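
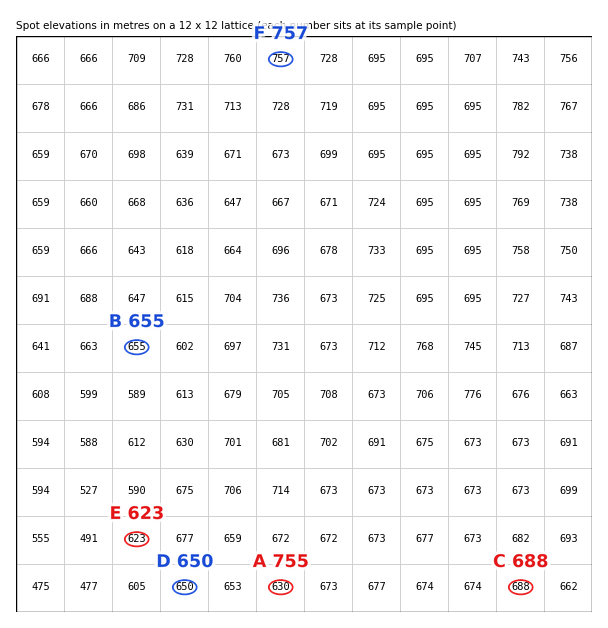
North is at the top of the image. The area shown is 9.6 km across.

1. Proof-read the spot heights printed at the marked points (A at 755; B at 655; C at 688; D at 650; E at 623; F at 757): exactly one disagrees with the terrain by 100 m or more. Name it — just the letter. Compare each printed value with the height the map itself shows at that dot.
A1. A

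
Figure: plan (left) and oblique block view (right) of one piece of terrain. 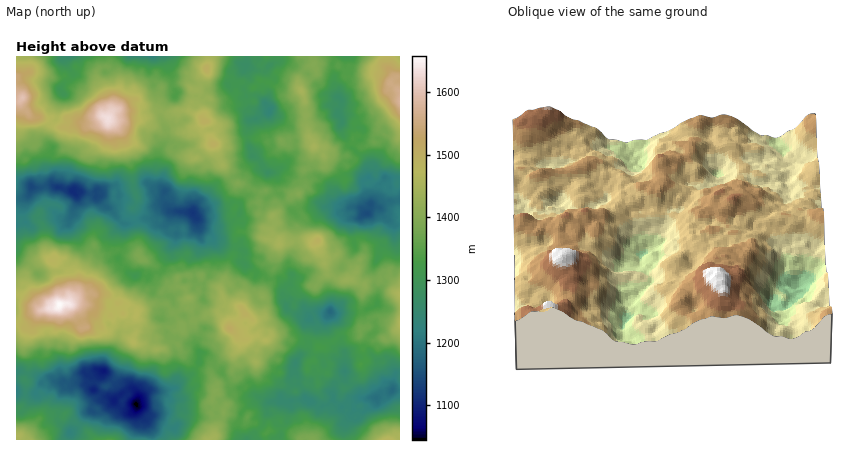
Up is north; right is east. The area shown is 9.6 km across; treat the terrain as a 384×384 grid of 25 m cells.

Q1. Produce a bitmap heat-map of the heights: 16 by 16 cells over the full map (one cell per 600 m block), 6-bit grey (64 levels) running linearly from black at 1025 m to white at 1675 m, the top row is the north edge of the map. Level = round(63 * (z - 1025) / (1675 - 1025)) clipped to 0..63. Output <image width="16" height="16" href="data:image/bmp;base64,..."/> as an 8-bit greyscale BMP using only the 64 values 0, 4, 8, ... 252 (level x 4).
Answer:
<image width="16" height="16" href="data:image/bmp;base64,Qk02BQAAAAAAADYEAAAoAAAAEAAAABAAAAABAAgAAAAAAAABAAATCwAAEwsAAAABAAAAAAAAAAAAAAEBAQACAgIAAwMDAAQEBAAFBQUABgYGAAcHBwAICAgACQkJAAoKCgALCwsADAwMAA0NDQAODg4ADw8PABAQEAAREREAEhISABMTEwAUFBQAFRUVABYWFgAXFxcAGBgYABkZGQAaGhoAGxsbABwcHAAdHR0AHh4eAB8fHwAgICAAISEhACIiIgAjIyMAJCQkACUlJQAmJiYAJycnACgoKAApKSkAKioqACsrKwAsLCwALS0tAC4uLgAvLy8AMDAwADExMQAyMjIAMzMzADQ0NAA1NTUANjY2ADc3NwA4ODgAOTk5ADo6OgA7OzsAPDw8AD09PQA+Pj4APz8/AEBAQABBQUEAQkJCAENDQwBEREQARUVFAEZGRgBHR0cASEhIAElJSQBKSkoAS0tLAExMTABNTU0ATk5OAE9PTwBQUFAAUVFRAFJSUgBTU1MAVFRUAFVVVQBWVlYAV1dXAFhYWABZWVkAWlpaAFtbWwBcXFwAXV1dAF5eXgBfX18AYGBgAGFhYQBiYmIAY2NjAGRkZABlZWUAZmZmAGdnZwBoaGgAaWlpAGpqagBra2sAbGxsAG1tbQBubm4Ab29vAHBwcABxcXEAcnJyAHNzcwB0dHQAdXV1AHZ2dgB3d3cAeHh4AHl5eQB6enoAe3t7AHx8fAB9fX0Afn5+AH9/fwCAgIAAgYGBAIKCggCDg4MAhISEAIWFhQCGhoYAh4eHAIiIiACJiYkAioqKAIuLiwCMjIwAjY2NAI6OjgCPj48AkJCQAJGRkQCSkpIAk5OTAJSUlACVlZUAlpaWAJeXlwCYmJgAmZmZAJqamgCbm5sAnJycAJ2dnQCenp4An5+fAKCgoAChoaEAoqKiAKOjowCkpKQApaWlAKampgCnp6cAqKioAKmpqQCqqqoAq6urAKysrACtra0Arq6uAK+vrwCwsLAAsbGxALKysgCzs7MAtLS0ALW1tQC2trYAt7e3ALi4uAC5ubkAurq6ALu7uwC8vLwAvb29AL6+vgC/v78AwMDAAMHBwQDCwsIAw8PDAMTExADFxcUAxsbGAMfHxwDIyMgAycnJAMrKygDLy8sAzMzMAM3NzQDOzs4Az8/PANDQ0ADR0dEA0tLSANPT0wDU1NQA1dXVANbW1gDX19cA2NjYANnZ2QDa2toA29vbANzc3ADd3d0A3t7eAN/f3wDg4OAA4eHhAOLi4gDj4+MA5OTkAOXl5QDm5uYA5+fnAOjo6ADp6ekA6urqAOvr6wDs7OwA7e3tAO7u7gDv7+8A8PDwAPHx8QDy8vIA8/PzAPT09AD19fUA9vb2APf39wD4+PgA+fn5APr6+gD7+/sA/Pz8AP39/QD+/v4A////AIxwWFRANFCAkHRweHxkcJBgXEgoHCBQdIx4ZFxcWFBUWEQwJCw8XHSIgHRgaGBgTHxwZFB0iIR8jJyQbHBocGywrLSspJyMiJywoHhkbICQwOTcvKyYjJCcqJBkWFh8iKS4yLCMgIiMlIiAcISIkJCMpJyIfIBwcHRwiISYkIR4ZHBkdGRgSEBYeJiYnHhoXExQQEhMRDQwWHiQhGxMOEA4NDA8UEhIWHCEgIR4ZExIbGBsgIBwfJSYeGx8jIBkaJSQpLy8mJCgpHh4iJh8eIjAqLTc0KSYqJhsYICIaHykxIiErLSYhJyAbGyQhGyQxLSAcIiAdHScjGRsgIx4lLw="/>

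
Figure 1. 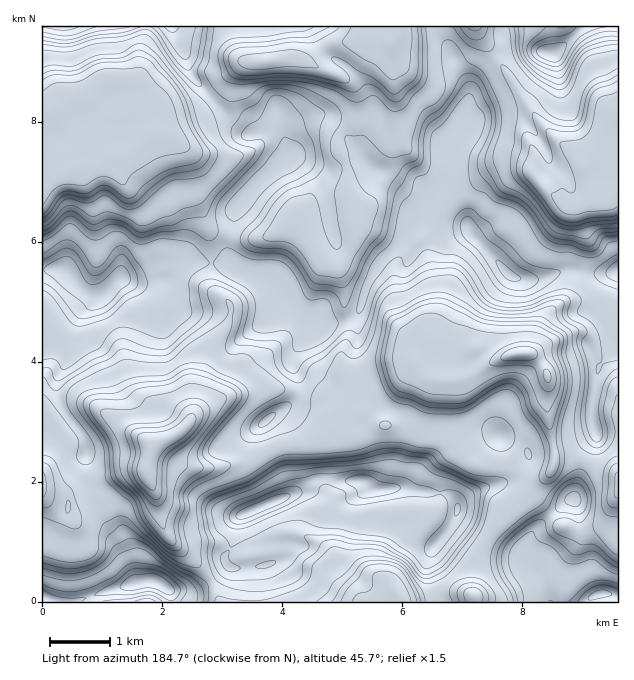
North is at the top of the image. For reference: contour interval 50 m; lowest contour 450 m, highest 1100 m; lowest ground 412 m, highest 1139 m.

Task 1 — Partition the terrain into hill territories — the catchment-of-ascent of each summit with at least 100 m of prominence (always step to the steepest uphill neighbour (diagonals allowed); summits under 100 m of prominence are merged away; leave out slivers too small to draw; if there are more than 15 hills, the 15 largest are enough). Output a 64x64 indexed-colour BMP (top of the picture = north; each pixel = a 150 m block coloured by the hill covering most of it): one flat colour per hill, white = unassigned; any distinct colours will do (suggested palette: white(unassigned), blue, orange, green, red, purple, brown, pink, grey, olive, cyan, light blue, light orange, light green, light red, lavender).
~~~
<image width="64" height="64" href="data:image/bmp;base64,Qk12CAAAAAAAAHYAAAAoAAAAQAAAAEAAAAABAAQAAAAAAAAIAAATCwAAEwsAABAAAAAAAAAA////ALR3HwAOf/8ALKAsACgn1gC9Z5QAS1aMAMJ34wB/f38AIr28AM++FwDox64AeLv/AIrfmACWmP8A1bDFAGZmZmZmZmZmZmYzMzMzMzMzMzMzMxEREVVVVVVVVVVVZmZmZmZmZmZmYzMzMzMzMzMzMzMzMzMzVVVVVVVVVVVmZmZmZmZmZmZjMzMzMzMzMzMzMzMzMzNVVVVVVVVVVWZmZmZmZmZmZjMzMzMzMzMzMzMzMzMzM1VVVVVVVVVVZmZmZmZmZmZjMzMzMzMzMzMzMzMzMzMzVVVVVVVVVVVmZmZmZmZmZjMzMzMzMzMzMzMzMzMzMzM1VVVVVVVVVWZmZmZmZmZjMzMzMzMzMzMzMzMzMzMzMzVVVVVVVVVVZmZmZmZmZjMzMzMzMzMzMzMzMzMzMzMzM1VVVVVVVVVmZmZmZmZjMzMzMzMzMzMzMzMzMzMzMzMzVVVVVVVVVWZEZmZmZmMzMzMzMzMzMzMzMzMzMzMzMzM1VVVVVVVVZERmZmZmYzMzMzMzMzMzMzMzMzMzMzMzMzNVVVVVVVVERmZmZmZjMzMzMzMzMzMzMzMzMzMzMzMzMzVVVVVVVREWZmZmZjMzMzMzMzMzMzMzMzMzMzMzMzMzM1VVVVVVERERZmZmMzMzMzMzMzMzMzMzMzMzMzMzMzMzNVVVVVURERERFmYzMzMzMzMzMzMzMzMzMzMzMzMzMzERVVVVUhERERERETMxERERMzMzMzMzMzMzMzMzMxEREREVVVIiERERERERMxEREREREzMzMzMzMzMzMzMxERERERIiIiIRERERERERERERERERERMzMzMzMzMzMxEREREREiIiIhEREREREREREREREREREREzMzMzMzMzERERERESIiIiERERERERERERERERERERERERETMzMzMRERERESIiIiIREREREREREREREREREREREREREzMzMxERERERIiIiIhERERERERERERERERERERERERERMzMzEREREREiIiIiEREREREREREREREREREREREREREzMzMRERERESIiIiIRERERERERERERERERERERERERETMzMxERERERIiIiIhERERERERERERERERERERERESIREzMzEREREREiIiIiEREREREREREREREREREREREiIiITREREERERESIiIiIREREREREREREREREREREREiIiIiREREREERESIiIiIhERERERERERERERERERERESIiIiIkREREQiESIiIiIiEREREREREREREREREREREREiIiIiJCIiIiIiKSIiIiIRERERERERERERERERERERESIiIiIiIiIiIiIpmSIiIhERERERERERERERERERERERIiIiIiIiIiIiIimZmZIiEREREREREREREREREREREREiIiIiIiIiIiIiIpmZmZkRERERERERERERERERERERESIiIiIiIiIiIiIiKZmZmRERERERERERERERERERERERIiIiIiIiIiIiIiIimZmZEREREREREREREREREREREREiIiIiIiIiIiIiIiIimZkREREREREREREREREREREREiIiIiIiIiIiIiIiIiKZmRERERERERERERERERERERESIiIiIiIiIiIiIiIiIpmZERERERERERERERERERERERIiIiIiIiIiIiIiIiIimZkRERERERERERERERERERERESIiIiIiIiIiIiIiIiIpmRERERERERERERERERERERERIiIiIiIiIiIiIiIiIimZERERERERERERERERERERERESIiIiIiIiIiIiIiIiKZkRERERERERERERERERERERERIiIiIiIiIiIiIiIiKZmREREREREREREREREREREREREiIiIiIiIiIiIiIiIpmZERERERERERERERERERERERESIiIiIiIiIiIiIiIimZkREREREREREREREREREREREREiIiIiIiIiIiIiIiIpmRERERERERERERERERERERERERIiIiIiIiIiIiIiIiREQRERERERERERERERERERERERESIiIiIiIiIiIiIiJEREEREREREREREREREREREREREREiIiIiIiIiIiIiJEREREQRERERERERERERERERERERESIiIiIiIiIiIiIkRERERERBERERERERERERERERERERIiIiIiIiIiIiIiRERERERERBEREREREREREREREREREiIiIiIiIiIiIkRERERERERERBERERERERERERERERERIiIiIiIiIiIkRERERERERERERBERERERERERERERERIiIiIiIiIiIkREREREREREREREEREREREREREREREREiIiIiIiIiIkRERERIRERERERER3ERERERERERERERESIiIiIiIiIiREREREiERERERHd3d3ERERERERERERERIiIiIiIiIiRERERESIiIREREd3d3dxEREREREREREREiIiIiIiIiRERERERIiIiERER3d3d3cRERERERERERESIiIiIiIiREREREREiIiIiIiHd3d3d3ERERERERERERIiIiIiIiJERERERESIiIiIiId3d3d3dxEREREURBEREhERESIiJERERERERIiIiIiIh3d3d3d3EREREUREQREREREREiJEREREREREiIiIiIiHd3d3d3ERERERFEREERERERERIkRERERERESIiIiIiId3d3d3cRERERERERQRQREREREkRERERERERIiIiIiIh3d3d3cREREREREREUREEREREURERERERERE"/>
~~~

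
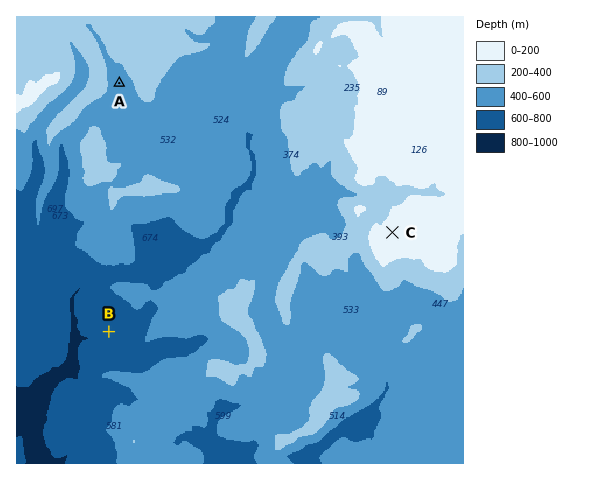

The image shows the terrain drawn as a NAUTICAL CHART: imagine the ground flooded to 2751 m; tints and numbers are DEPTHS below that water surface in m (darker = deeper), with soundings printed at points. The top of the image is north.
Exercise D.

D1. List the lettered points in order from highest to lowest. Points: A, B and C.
C A B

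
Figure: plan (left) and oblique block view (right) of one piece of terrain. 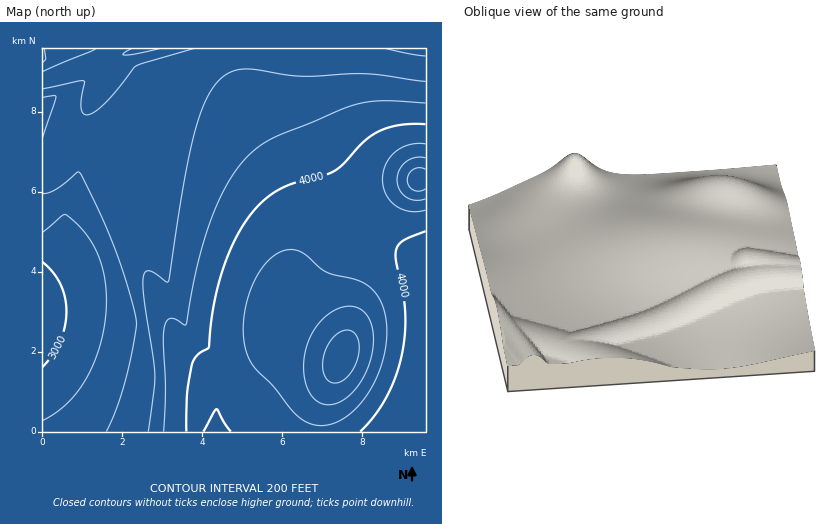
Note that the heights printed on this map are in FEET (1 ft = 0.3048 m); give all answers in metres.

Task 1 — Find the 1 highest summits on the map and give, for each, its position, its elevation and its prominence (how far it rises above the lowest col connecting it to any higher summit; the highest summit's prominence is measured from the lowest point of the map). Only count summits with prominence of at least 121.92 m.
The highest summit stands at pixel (342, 356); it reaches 1435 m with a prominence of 196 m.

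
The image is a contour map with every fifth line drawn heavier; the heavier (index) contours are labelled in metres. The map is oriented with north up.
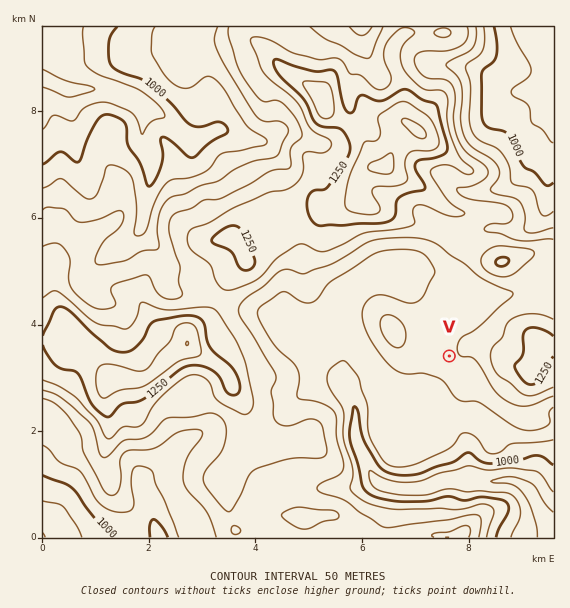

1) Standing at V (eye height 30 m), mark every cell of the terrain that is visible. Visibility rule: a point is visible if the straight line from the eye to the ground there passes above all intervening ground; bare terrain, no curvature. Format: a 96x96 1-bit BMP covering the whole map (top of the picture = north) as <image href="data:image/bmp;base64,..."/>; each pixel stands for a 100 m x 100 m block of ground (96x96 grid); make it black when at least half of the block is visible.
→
<image width="96" height="96" href="data:image/bmp;base64,Qk2+BAAAAAAAAD4AAAAoAAAAYAAAAGAAAAABAAEAAAAAAIAEAAATCwAAEwsAAAIAAAAAAAAA////AAAAAAAAAAAAAAAAB//8AAAAAAAADgAAP///gAAAAAAAHAAAf///wAAAAAAAAAAg////4AAAAAAAAD//////8AAAAAAAAP///////gAAAAAAAD//+AH//wAAAAAAAAf/4AAf/AAAAAAAAAD/wAAAAAAAAAAAAAADwAAAAAAAAAAAIAAAwAAAAAAAAAAAIAAAwAAAAAAAAAAAAAABwAAAAAAAAAAAAAADwAAAAAAAAAAAAAAHwAAAAAAAAAAAAAAPgAAAAAAAAAAAADAPgHgAMAAAAAAAADgfgP4AOAAAAAAAAj5/gP/8PAAAAAAAA///gf/8PAAAAAAAA///gf/8fAAAAAAAA///gf/8fAAAAAAAA///gf/9/wAAAAAAA///gf///wAAAAAAA///g////gAAAAAAB///A////gAAAAAAD///A////oAAAAAAD///B////MAAAAAAD//+B////OAAA4AAH//+B////OAAAgQAH//8AH///uAAAAMAP//4AB///kAAAAGAf//wAB///gAAAAD////gAB///gAAAAAf//+AAD///AAAAAAf//8AAD///DAAAAAf//gAAD///PAAAAAf//AAAD////AAAAAf/8AAAH///+AAAAAf/4AAAH///8AAAAAP/wAAAD///4AAAAAP/gAAADh//gAAAAAD/AAAAAA/jgAAAAAA/AAAAAA+DAAAAAAAfAAAAAAcBgAAAAAAPAAAAAAAD4AAAAAAPgAAAAAAH8AAAAAAH4AAAAAAf/AAAAAAB8AAAAAA//wAAAAAB8AAAwAB//4AAAAAA/B//8AD//4AAAAAA/////Af/jwAAAAAA///////wAgAAAAAA///////gAAAAAAAB///////AAAAAAAAH//f///8AAAAAAAAD4+f///4AAAAAAAADwcf///wAAAAAAAABgIf///4AAAAAAAAAAAf//w/AAAAAAAAAAAP//h/gAAAAAAAAAAAf/j4AAAAAAAAAAAAGH/gAAAAAAAAAAAAAH/AAAAAAAAAAAAAAP+AAAAAAAAAAAAAAf8AAAAAAAAAAAAAA/4AAAAAAAAAAAAAD/gAAAAAAAAAAAAAD+AAAAAAAAAAAAAAAGAAAAAAAAAAAAAAACAAAAAAAAAAAAAAADH4AAAAAAAAAAAAAB/4AAAAAAAAAAAAAB/wAAAAAAAAAAAAAB/AAAAAAAAAAAAAAB8AAAAAAAAAAAAAABgAAAAAAAAAAAAAAAAAAAAAAAAAAAAAAAAAAAAAAAAAAAAAAAAAAAAAAAAAAAAAAAAAAAAAAAAAAAAAAAAAAAAAAAAAAAAAAAAAAAAAAAAAAAAAAAAAAAAAAAAAAAAAAAAAAAAAAAAAAAAAAAAAAAAAAAAAAAAAAAAAAAAAAAAAAAAAAAAAAAAAAAAAAAAAAAAAAAAAAAAAAAAAAAAAAAAAAAAAAAAAAAAAAAAAAAAAAAAAAAAAAAAAAAAAAAAAAAAAAAAAAAAAAAAAAAAAAAAAAAAAAAAAAAAAAAAAAAAAAAAAAAAAAAA="/>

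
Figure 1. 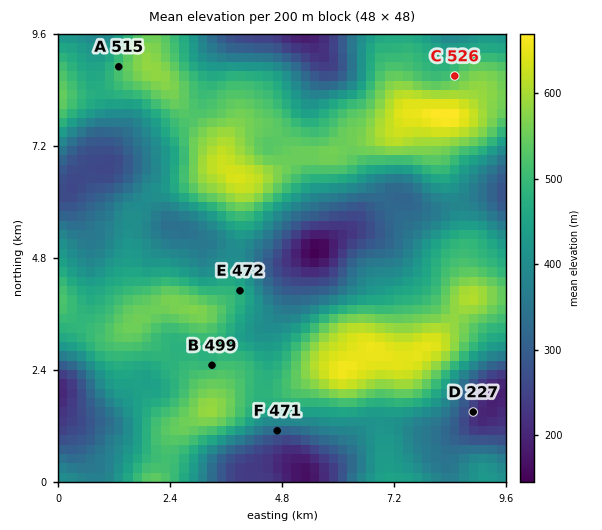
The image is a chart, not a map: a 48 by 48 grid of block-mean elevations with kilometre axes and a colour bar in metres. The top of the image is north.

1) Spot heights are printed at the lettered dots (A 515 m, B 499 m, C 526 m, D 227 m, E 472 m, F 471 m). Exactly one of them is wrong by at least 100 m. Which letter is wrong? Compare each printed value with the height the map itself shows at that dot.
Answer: F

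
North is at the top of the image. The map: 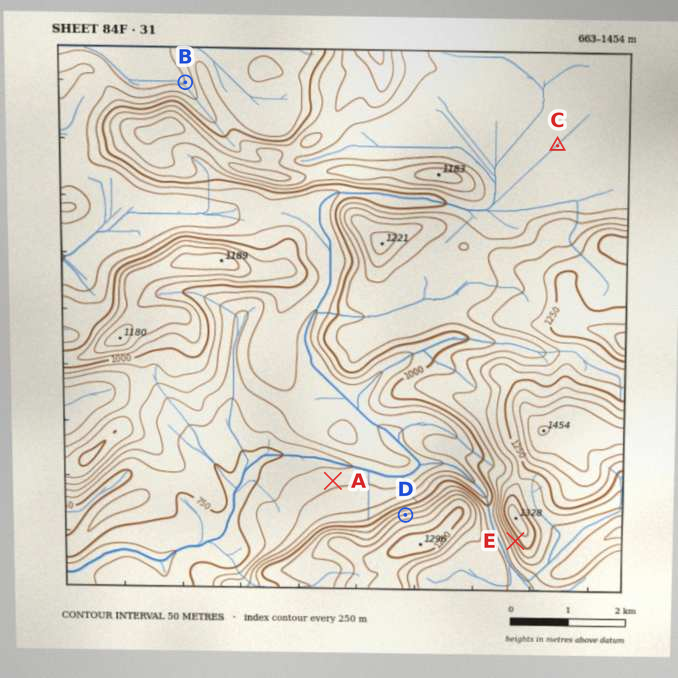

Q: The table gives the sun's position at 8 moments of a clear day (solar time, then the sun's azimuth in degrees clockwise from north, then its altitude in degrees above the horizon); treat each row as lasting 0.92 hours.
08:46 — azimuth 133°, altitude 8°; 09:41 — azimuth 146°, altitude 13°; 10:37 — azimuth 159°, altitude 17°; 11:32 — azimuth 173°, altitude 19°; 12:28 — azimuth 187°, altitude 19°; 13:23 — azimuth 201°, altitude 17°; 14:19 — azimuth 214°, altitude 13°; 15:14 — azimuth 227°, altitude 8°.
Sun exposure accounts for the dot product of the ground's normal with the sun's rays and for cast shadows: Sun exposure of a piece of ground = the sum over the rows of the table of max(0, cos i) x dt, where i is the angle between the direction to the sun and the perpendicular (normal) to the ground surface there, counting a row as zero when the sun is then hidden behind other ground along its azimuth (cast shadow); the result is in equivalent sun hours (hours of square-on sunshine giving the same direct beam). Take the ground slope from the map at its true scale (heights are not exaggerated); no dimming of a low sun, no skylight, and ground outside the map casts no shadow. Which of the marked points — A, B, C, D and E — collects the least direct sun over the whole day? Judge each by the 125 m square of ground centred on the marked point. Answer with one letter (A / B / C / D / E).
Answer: D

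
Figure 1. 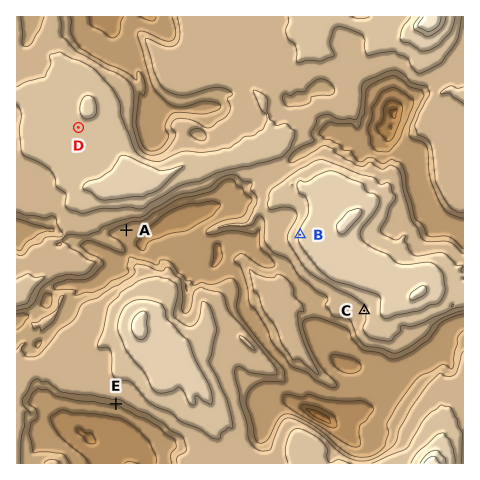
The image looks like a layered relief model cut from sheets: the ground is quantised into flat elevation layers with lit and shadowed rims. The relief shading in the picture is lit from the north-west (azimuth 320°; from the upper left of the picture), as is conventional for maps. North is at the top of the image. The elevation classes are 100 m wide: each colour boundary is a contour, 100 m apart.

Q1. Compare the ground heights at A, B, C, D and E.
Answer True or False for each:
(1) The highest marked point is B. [True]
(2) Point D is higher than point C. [True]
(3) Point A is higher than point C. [False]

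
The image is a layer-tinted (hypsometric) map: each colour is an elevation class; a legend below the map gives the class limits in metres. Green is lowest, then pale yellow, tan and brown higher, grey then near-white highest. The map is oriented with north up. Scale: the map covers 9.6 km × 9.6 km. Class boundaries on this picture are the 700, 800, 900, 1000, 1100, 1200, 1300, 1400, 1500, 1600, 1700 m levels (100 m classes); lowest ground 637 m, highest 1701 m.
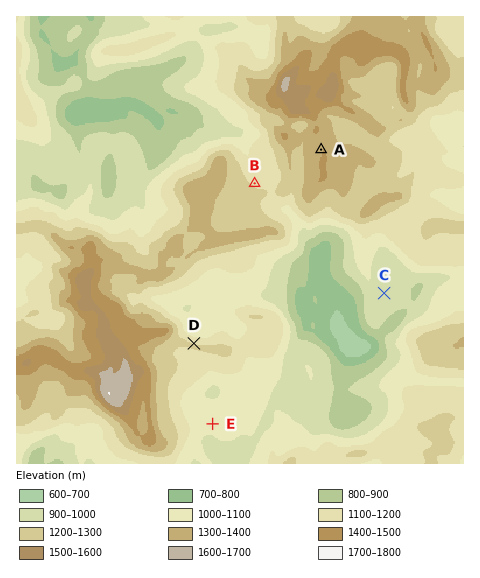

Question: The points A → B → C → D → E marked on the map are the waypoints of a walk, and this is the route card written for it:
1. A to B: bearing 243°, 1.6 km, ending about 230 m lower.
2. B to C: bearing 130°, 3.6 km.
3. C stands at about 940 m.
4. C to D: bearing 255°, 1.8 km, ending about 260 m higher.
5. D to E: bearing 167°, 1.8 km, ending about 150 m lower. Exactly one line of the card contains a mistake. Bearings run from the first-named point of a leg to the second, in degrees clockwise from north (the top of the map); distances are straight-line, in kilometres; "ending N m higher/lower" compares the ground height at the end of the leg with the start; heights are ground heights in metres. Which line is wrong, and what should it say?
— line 4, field distance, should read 4.2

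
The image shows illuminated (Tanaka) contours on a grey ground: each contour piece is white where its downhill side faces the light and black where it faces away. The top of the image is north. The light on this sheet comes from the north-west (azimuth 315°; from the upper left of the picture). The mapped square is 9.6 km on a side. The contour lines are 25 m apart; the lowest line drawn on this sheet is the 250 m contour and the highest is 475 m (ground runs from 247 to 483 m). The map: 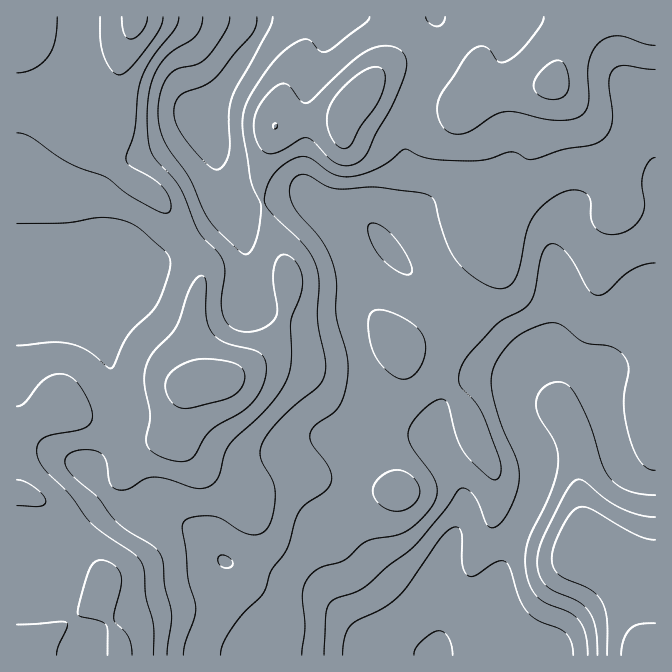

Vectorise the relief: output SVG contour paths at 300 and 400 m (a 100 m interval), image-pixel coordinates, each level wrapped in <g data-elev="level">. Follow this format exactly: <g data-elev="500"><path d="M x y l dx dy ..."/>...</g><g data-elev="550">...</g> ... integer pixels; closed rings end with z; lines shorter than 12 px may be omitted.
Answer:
<g data-elev="300"><path d="M324 655l2-41 4-11 6-5 18-5 10-5 23-21 23-17 35-40 13-20 4-2 3 0 9 7 5 8 6 19 5 5 4 1 4-3 9-10 10-25 2-20-3-13-12-26-6-18-6-21-1-14 3-11 7-14 11-12 12-9 20-8 13-1 7 3 20 16 26 4 12 7 5 7 2 7-5 36 1 15 4 19 6 15 5 9 7 7 8 2"/><path d="M655 495l-16-1-12-4-10-5-8-8-7-14-15-45-10-21-7-10-6-4-7-1-8 2-7 5-5 9 0 12 3 8 15 25 3 10 0 12-3 13-5 16-22 48-3 15 1 15 5 15 8 11 8 6 23 9 10 9 6 13 2 20"/></g><g data-elev="400"><path d="M167 655l4-41-6-27-2-23-2-9-7-9-27-16-12-10-18-23-28-25-4-7 0-7 5-5 9-3 13 0 8 3 4 4 2 5 4 22 4 4 4 2 10-1 16-9 10-3 13 2 30 9 8 0 7-3 7-10 5-20 5-10 39-38 11-14 8-13 4-20 0-40 9-24 3-13-2-11-6-11-8-6-7 1-4 6-3 10 1 13 3 25-3 10-9 7-13 5-12-1-10-5-6-8-2-10-1-11 4-25-2-12-5-8-18-19-20-46-8-10-16-17-6-10-2-15-1-25 2-18 4-15 6-12 8-9 29-21 5-8 2-10"/><path d="M17 223l48 0 35-6 22 3 16 8 24 20 7 7 1 8-3 17-9 23-6 9-24 23-16 33-5-1-20-17-15-6-18-2-37 3"/><path d="M341 165l13 0 11-8 12-25 16-29 11-25 3-13-2-10-8-7-9-2-8 0-16 7-17 13-39 36-3 1-3-1-14-17-6-1-12 7-12 17-4 12 0 12 4 11 6 8 6 3 7-1 23-14 7-1 7 3 17 19z"/><path d="M544 17l-3 8-14 19-10 10-10 7-5 2-4-1-8-12-6-4-9 2-8 7-25 37-4 10 0 15 4 8 4 5 9 4 10-1 10-5 19-12 13-5 10 1 35 8 15 0 10-2 7-5 4-8 0-42 4-11 7-9 8-5 12-2 26 8 10 1"/></g>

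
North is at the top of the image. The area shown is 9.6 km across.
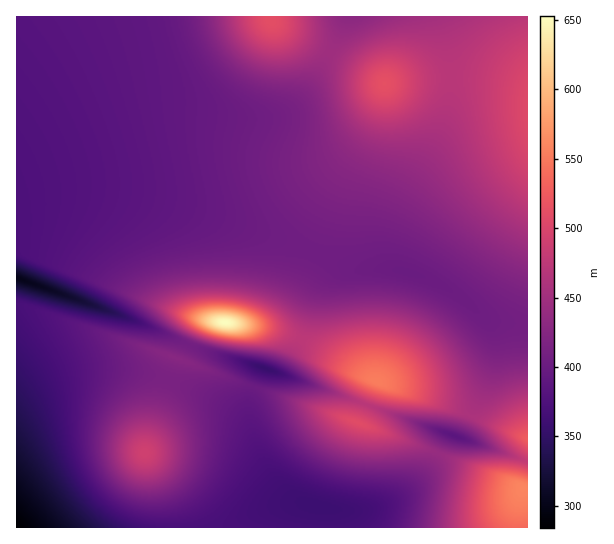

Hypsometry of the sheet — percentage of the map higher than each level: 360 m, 95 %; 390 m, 72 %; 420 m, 41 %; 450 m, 26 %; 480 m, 12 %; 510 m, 4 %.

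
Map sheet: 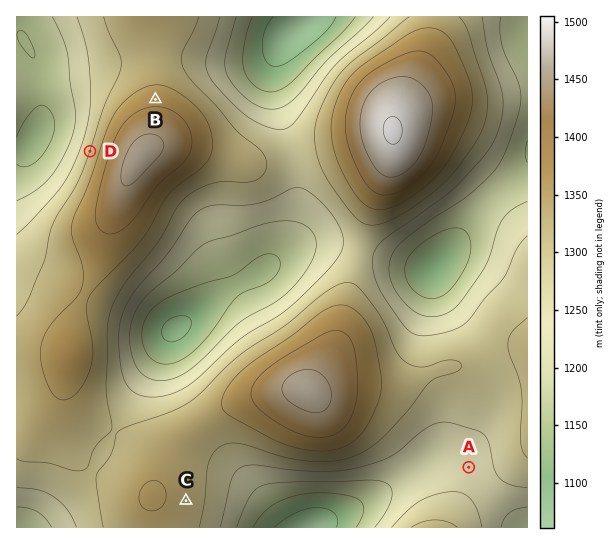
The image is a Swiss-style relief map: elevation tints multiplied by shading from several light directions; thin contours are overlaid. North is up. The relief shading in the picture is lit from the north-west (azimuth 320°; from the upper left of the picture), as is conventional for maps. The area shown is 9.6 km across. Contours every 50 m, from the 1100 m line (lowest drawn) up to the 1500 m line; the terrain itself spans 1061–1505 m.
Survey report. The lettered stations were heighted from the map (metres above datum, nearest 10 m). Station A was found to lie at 1240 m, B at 1380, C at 1330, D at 1300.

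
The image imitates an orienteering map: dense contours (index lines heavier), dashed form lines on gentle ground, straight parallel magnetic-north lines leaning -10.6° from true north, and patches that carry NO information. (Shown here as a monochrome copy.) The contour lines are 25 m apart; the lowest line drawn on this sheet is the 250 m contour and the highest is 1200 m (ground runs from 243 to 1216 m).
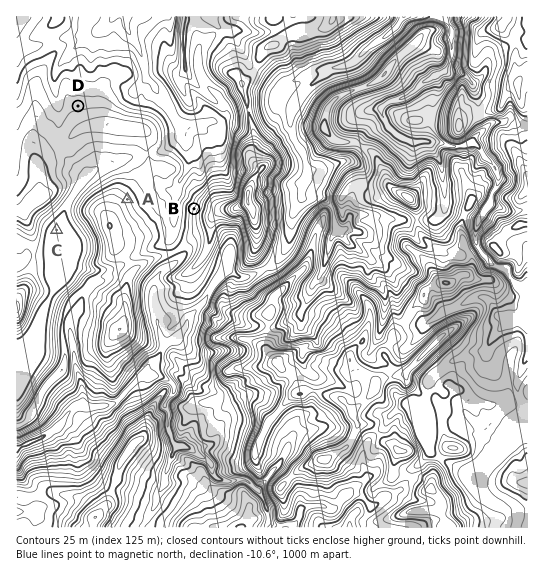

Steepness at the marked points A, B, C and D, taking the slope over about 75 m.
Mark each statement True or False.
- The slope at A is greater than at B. False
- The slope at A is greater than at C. True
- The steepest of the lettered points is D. False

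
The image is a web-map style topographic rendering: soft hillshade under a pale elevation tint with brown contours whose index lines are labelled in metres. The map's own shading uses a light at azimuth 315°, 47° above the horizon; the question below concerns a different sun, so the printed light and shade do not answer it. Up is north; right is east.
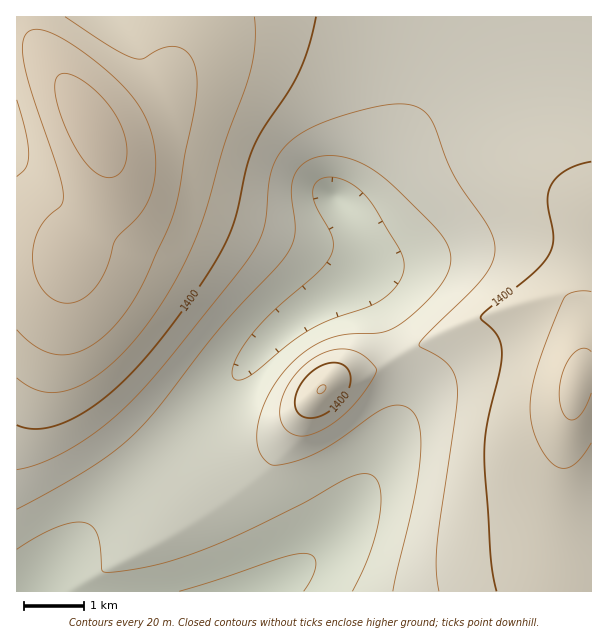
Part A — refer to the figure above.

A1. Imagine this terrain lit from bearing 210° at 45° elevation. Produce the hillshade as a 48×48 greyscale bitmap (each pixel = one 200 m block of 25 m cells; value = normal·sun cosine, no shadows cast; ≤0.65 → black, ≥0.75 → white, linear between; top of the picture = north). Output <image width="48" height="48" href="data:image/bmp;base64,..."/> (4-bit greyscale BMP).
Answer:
<image width="48" height="48" href="data:image/bmp;base64,Qk32BAAAAAAAAHYAAAAoAAAAMAAAADAAAAABAAQAAAAAAIAEAAATCwAAEwsAABAAAAAAAAAAAAAAABEREQAiIiIAMzMzAERERABVVVUAZmZmAHd3dwCIiIgAmZmZAKqqqgC7u7sAzMzMAN3d3QDu7u4A////AKqqqrzMzMu7u6qqmZmZmZmqqqqqqpmZiKqqqrvMzLu7u6qqmZmZmZqqqqqqqZmYiKqqqqq7u7u7u7uqqpmZmZqqqqqqmZmYiKqqqqqqq7u7u7u6qqqZmZqqqqqqmZmYiKqqqqqZmaqru7u7qqqqmZqqqqqpmZmYiKqqqqqZmZmqqqqqqqqqqqqqqqqpmZmYiKqqqqqZmZmZmqqqqqqqqqqqqqqqmZmZiLu7qqqZmZmZmaqqqqqqqqqqqqqqqZmZmLu7uqqZmZiImZmqqqqqqqqqqqqqqqqpmLu7uqqpmYiIiZmqqqqqqqqqqqqqqqqqmbu7u6qpmYiIiJmqu7qqqqqqqqqqqqq6qbu7u6qpmYiIiJmrzMuqqqqqqqqqqqu7qbu7u7qqmYiIiJms3dy7qqqqqqqqqqu7qbu7u7qqmZiIiIms3u3Lqqqqqqqqqqu7qry7u7qqmZiIiIms3u3Lqqqqqqqqqqu7qczLu7uqqZmIiIiazdy6qqqqqqqqqqu7qczLu7uqqZmYiIiJqqqZmaqruqqqmqq6mczLu7qqqpmYiIiIh3ZmeJqru6qqmaqqmMzLu7qqqpmZmIiHZUMzRomru7qqqZqpiMzLu6qqqpmZmYiHZTERNGiau7uqqpmZiMy7u6qqqZmZmZmIdTIRJFeJq7u6qqmYd8y7uqqpmZmZmZmYh1QiNFZ3iaq6qqmYd7u7qqmZmZmZmZmZmHZURWZ3d4maqqqYh7u6qpmZmZmZmqqpmYd2Zmd3d3eImZmZh7uqqZmZmZmZmaqqqZmId3d3d3d3d4iId7qqmZmIiImZmZqqqpmZiIiIiIh3d3d3dqqpmZiIiIiJmZmaqZmZmZmZmZmIiId3d6qZmYiIiIiImZmZmZmZmZqqqqmZmYiIiKmZmIiIiIiIiImZiIiIiaq7u7qqqZmZiJmYiIiZmIiIiIiIh3d3iau7u7u6qqqZmZmIiJmZmIiIiIh3dmVWirzMzLu7qqqpmYiIiaqpmIeIiHd2ZVRXm8zMy7u7qqqpmYiJqrupmHd4d3d2ZVV6zdzMu7uqqqmZmYiau7uph3d3d3dmZmjO7dzLu6qqqZmZiImrzLuod3d3d3d3eJzu7dy7uqqpmZmIiJq8zLqYdmd4d3d4ib3u3cu6qqmZmYiIiKvN3LmHZmeIh3iImrzdzLuqqZmZmIiIh7zdy6h2VWeIiIiJqrzMu6qqmZmZiIiId93dypdlVWeIiIiZqru7qqqZmZmYiIiIh97cuXZURXiIiIiZmqqqqqmZmZmYiIiIiO7cqGVERniIiIiJmZmpmZmZmZmYiIiIiO3KhlQ0VoiIiIiImZmZmZmZmZmZiIiIiN25dTM0V4iIiIiIiZmZmZmZmZmZmIiIiNuXVDI0aIiIiIiIiImZmZmZmZmZmZiIiLqGQyJFeIiHd4iIiIiJmZmZmZmZmZmZiKhkMiNGiIh3d3eIiIiImZmZmZmZmZmZmYdTIiRniId3d3d4iIiIiZmZmZmZmZmZmXZCIjV4iId3d3d4iIiIiZmZmZmZmZmZmQ=="/>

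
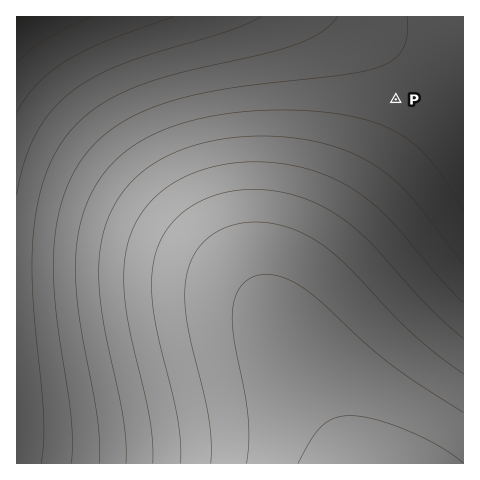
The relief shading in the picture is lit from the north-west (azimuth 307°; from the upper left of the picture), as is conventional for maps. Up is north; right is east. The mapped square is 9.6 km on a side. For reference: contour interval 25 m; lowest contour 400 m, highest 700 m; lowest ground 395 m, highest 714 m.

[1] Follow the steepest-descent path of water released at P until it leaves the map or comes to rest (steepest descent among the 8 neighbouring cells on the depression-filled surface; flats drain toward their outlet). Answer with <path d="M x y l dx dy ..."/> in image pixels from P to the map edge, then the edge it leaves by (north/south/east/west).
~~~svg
<path d="M396 99l0-29-54-53"/>
exit: north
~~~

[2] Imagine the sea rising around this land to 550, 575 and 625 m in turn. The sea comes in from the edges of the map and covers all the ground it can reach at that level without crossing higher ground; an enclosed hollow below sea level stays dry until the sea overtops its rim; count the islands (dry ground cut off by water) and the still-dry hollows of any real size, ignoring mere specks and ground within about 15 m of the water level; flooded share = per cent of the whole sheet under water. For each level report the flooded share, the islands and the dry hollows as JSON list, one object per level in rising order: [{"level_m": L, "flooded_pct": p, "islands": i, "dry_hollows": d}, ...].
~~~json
[{"level_m": 550, "flooded_pct": 38, "islands": 0, "dry_hollows": 0}, {"level_m": 575, "flooded_pct": 48, "islands": 0, "dry_hollows": 0}, {"level_m": 625, "flooded_pct": 65, "islands": 0, "dry_hollows": 0}]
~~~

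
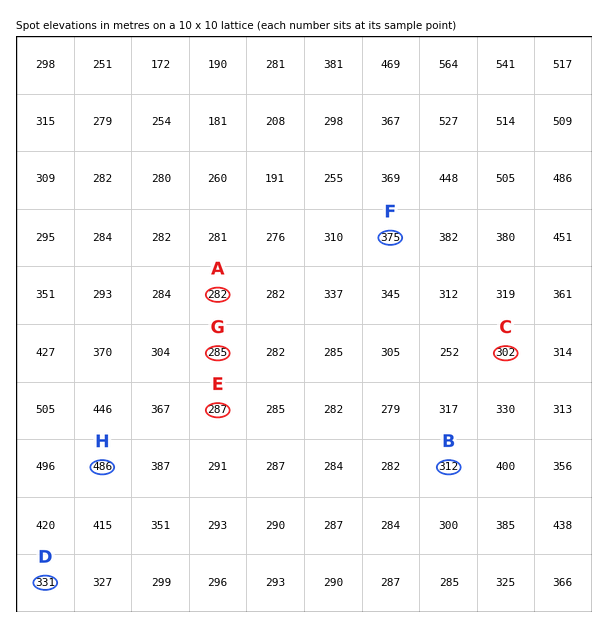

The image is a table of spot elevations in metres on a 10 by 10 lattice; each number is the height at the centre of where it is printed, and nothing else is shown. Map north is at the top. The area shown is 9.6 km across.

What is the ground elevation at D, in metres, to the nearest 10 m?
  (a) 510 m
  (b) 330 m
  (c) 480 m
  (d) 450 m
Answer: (b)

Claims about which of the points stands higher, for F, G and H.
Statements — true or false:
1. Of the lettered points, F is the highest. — false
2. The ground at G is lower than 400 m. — true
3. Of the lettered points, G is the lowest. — true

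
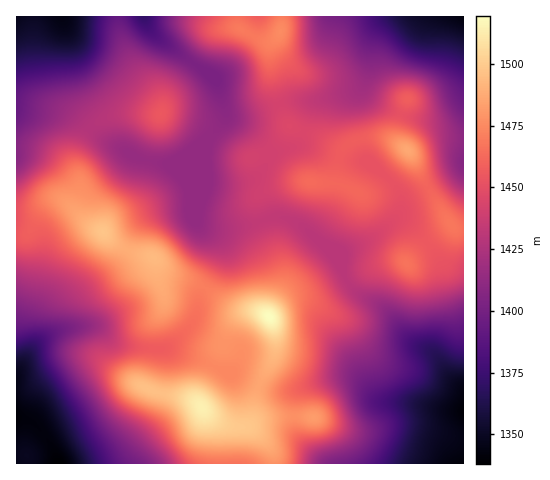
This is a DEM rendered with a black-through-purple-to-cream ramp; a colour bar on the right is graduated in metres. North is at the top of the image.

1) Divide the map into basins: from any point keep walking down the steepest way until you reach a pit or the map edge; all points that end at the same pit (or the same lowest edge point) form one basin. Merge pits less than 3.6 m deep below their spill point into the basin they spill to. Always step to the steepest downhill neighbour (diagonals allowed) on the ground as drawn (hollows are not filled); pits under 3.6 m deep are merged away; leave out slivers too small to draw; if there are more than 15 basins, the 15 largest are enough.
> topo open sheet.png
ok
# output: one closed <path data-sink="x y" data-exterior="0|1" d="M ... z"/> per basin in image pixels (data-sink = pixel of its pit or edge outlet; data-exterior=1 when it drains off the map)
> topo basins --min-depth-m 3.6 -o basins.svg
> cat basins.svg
<path data-sink="62 17" data-exterior="1" d="M117 16l-101 1 0 218 11-1 19-27 7-5 8-2 7 4 17 17 17 10 15 14 14 7 23 6 8 12 5 4 33 10 36 25 22 2 11 5 12-30 1-15-21-53-3-11 0-10 9-7 28-8 39 1 5-26 5-9-8 0-25-14-20-7-4-4-10-24-7-29-1-22 4-9-7 3-28-14-13 0-10 3-8 9-14 26-25 30-7 13-5-14-18-21-11-21-7-20z"/><path data-sink="59 463" data-exterior="1" d="M61 200l-12 4-9 9-13 21-11 2 0 227 257 1 0-12-6-10-11-11-10-5 3-2 4-8 6-31 16-31 0-21-5-15-12-7-22-2-36-25-33-10-5-4-8-12-23-6-14-7-15-14-17-10-17-17z"/><path data-sink="463 411" data-exterior="1" d="M383 137l-22 1-17 9-5 10-5 26-39-1-28 8-9 7 0 10 5 18 18 41 1 15-13 31 6 21 0 21-16 31-6 31-4 10 8-5 14-4 34-1 10 1 36 13 19 0 16-4 16-2 22 4 32 10 8 0 0-208-9-2-6-6-23-37-16-32-14-11z"/><path data-sink="463 17" data-exterior="1" d="M463 16l-180 0-3 18-11 14 1 22 5 21 8 25 8 11 20 7 25 14 7 0 11-7 14-4 15 0 19 9 11 11 16 33 20 32 9 8 6-1z"/><path data-sink="463 463" data-exterior="1" d="M305 416l-34 1-14 4-9 6 8 4 11 11 6 10 1 12 190-1-1-25-16-2-28-9-17-3-16 2-16 4-19 0-36-13z"/><path data-sink="144 17" data-exterior="1" d="M237 16l-119 1 2 16 7 20 11 21 18 21 5 14 7-13 28-34 14-26 11-7 17-1z"/><path data-sink="258 17" data-exterior="1" d="M281 16l-43 0 0 10 10 8 21 8 11-8z"/>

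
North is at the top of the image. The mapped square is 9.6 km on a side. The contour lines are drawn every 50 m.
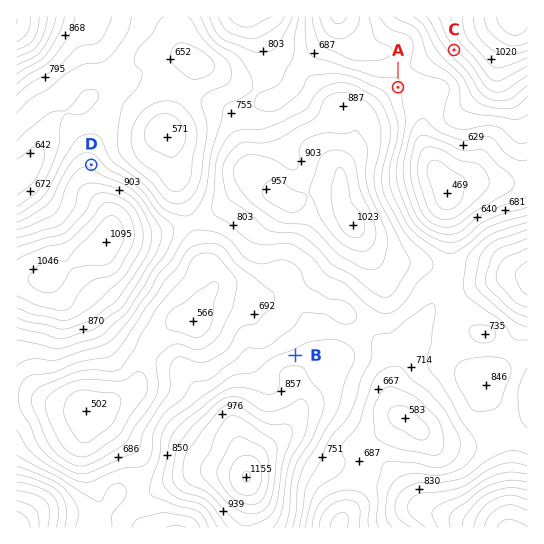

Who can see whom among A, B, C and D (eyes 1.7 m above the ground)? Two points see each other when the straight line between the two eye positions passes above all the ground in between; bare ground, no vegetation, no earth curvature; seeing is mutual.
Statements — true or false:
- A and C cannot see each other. false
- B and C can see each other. false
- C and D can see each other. true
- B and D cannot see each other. true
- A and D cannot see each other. true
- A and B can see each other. false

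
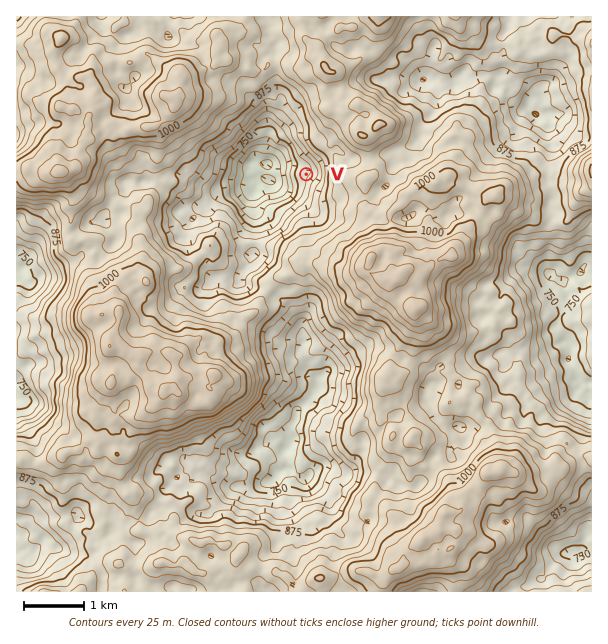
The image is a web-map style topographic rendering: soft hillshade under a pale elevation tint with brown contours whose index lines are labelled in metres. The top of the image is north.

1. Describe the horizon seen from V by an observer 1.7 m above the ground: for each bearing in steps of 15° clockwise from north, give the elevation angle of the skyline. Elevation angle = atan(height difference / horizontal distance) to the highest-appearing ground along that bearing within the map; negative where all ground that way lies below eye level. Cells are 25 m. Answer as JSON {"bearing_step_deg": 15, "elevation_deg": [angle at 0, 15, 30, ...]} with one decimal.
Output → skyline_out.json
{"bearing_step_deg": 15, "elevation_deg": [8.3, 11.9, 12.8, 12.8, 13.7, 14.9, 16.2, 15.6, 14.3, 12.3, 10.3, 8.3, 7.2, 5.9, 4.5, 4.3, 4.2, 3.2, 4.4, 5.2, 6.7, 5.3, 4.9, 4.5]}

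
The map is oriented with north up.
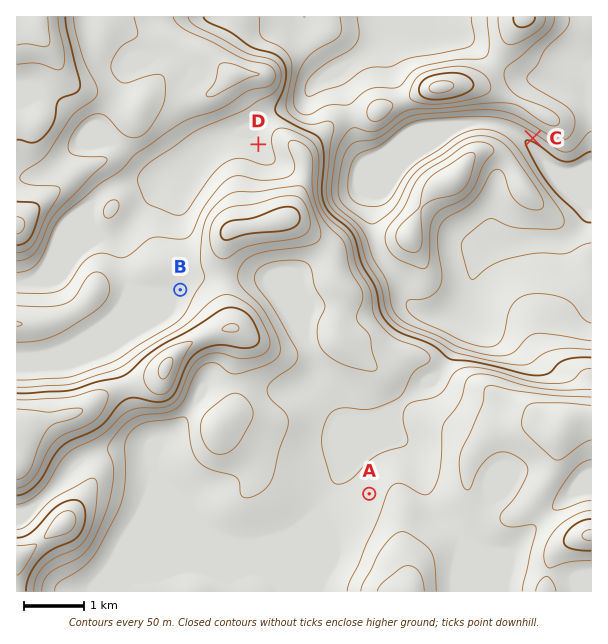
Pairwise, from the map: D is lower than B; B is higher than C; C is lower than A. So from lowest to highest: C D A B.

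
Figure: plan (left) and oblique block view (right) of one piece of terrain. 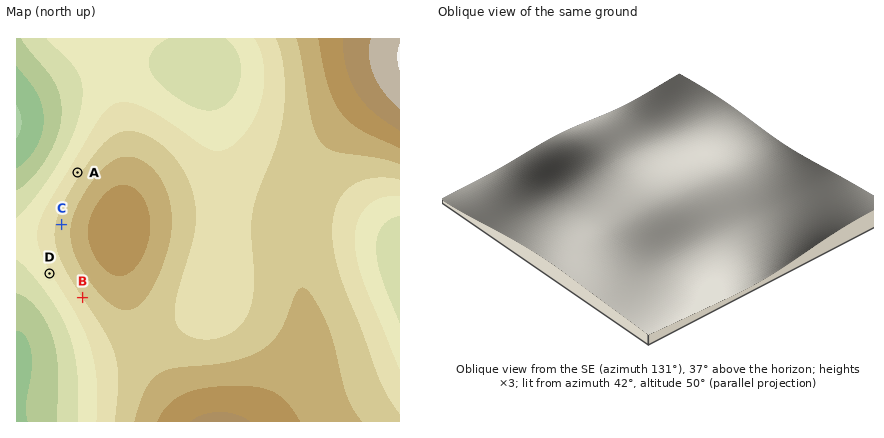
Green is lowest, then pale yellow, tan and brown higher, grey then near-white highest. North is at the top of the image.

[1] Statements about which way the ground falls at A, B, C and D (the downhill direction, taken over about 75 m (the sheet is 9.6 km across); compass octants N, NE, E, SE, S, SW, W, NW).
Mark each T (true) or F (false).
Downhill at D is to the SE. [F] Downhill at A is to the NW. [T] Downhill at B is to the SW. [T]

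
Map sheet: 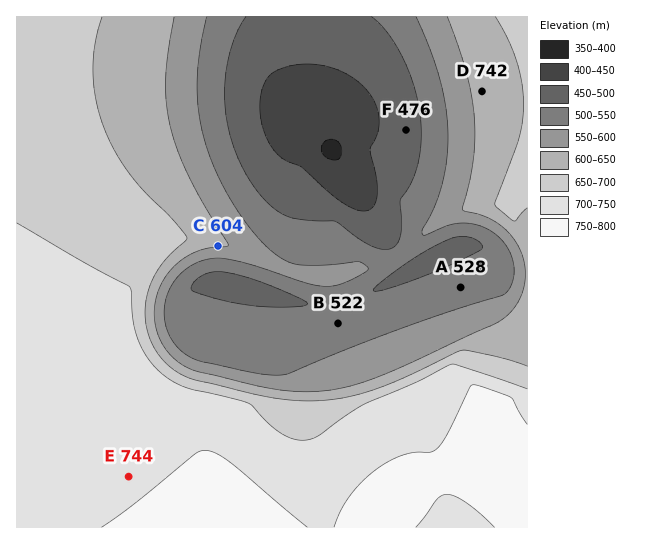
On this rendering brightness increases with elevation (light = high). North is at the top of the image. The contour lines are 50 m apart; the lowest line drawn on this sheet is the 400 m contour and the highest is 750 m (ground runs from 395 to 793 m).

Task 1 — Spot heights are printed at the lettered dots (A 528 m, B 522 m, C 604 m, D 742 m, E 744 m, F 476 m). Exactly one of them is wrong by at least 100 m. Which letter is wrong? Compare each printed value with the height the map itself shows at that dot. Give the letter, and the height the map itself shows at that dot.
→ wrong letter D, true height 617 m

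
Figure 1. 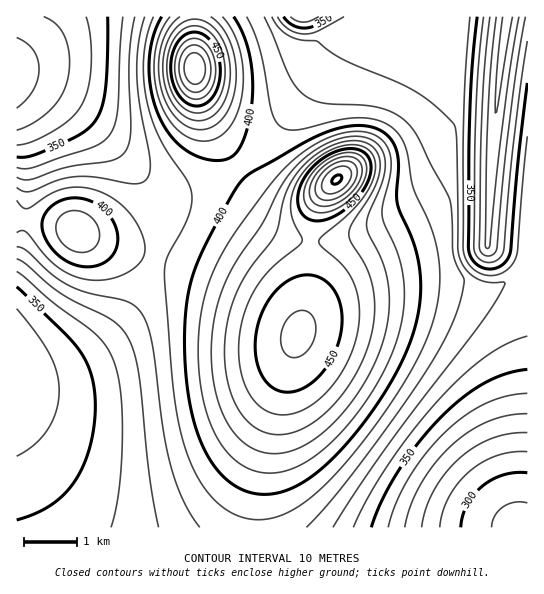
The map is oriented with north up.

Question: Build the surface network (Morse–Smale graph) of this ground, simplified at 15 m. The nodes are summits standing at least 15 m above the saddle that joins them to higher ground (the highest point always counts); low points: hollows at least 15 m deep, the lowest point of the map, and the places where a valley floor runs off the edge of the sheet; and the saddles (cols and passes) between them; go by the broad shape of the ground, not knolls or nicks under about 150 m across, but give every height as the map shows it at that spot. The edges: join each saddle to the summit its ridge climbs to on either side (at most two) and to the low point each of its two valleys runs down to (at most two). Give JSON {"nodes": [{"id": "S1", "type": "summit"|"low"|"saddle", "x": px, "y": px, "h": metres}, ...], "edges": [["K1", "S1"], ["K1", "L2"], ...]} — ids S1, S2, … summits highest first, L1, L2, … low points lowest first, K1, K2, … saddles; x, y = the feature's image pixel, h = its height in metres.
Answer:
{"nodes": [
{"id": "S1", "type": "summit", "x": 337, "y": 179, "h": 501},
{"id": "S2", "type": "summit", "x": 194, "y": 69, "h": 489},
{"id": "S3", "type": "summit", "x": 298, "y": 334, "h": 462},
{"id": "S4", "type": "summit", "x": 77, "y": 231, "h": 417},
{"id": "L1", "type": "low", "x": 518, "y": 523, "h": 287},
{"id": "L2", "type": "low", "x": 507, "y": 21, "h": 305},
{"id": "L3", "type": "low", "x": 17, "y": 74, "h": 314},
{"id": "L4", "type": "low", "x": 302, "y": 17, "h": 331},
{"id": "L5", "type": "low", "x": 17, "y": 369, "h": 331},
{"id": "K1", "type": "saddle", "x": 310, "y": 242, "h": 441},
{"id": "K2", "type": "saddle", "x": 238, "y": 166, "h": 399},
{"id": "K3", "type": "saddle", "x": 25, "y": 219, "h": 392},
{"id": "K4", "type": "saddle", "x": 155, "y": 258, "h": 389}],
"edges": [["K1", "S1"], ["K1", "S3"], ["K1", "L2"], ["K1", "L3"], ["K2", "S1"], ["K2", "S2"], ["K2", "L3"], ["K2", "L4"], ["K3", "S4"], ["K3", "L3"], ["K3", "L5"], ["K4", "S3"], ["K4", "S4"], ["K4", "L3"], ["K4", "L5"]]}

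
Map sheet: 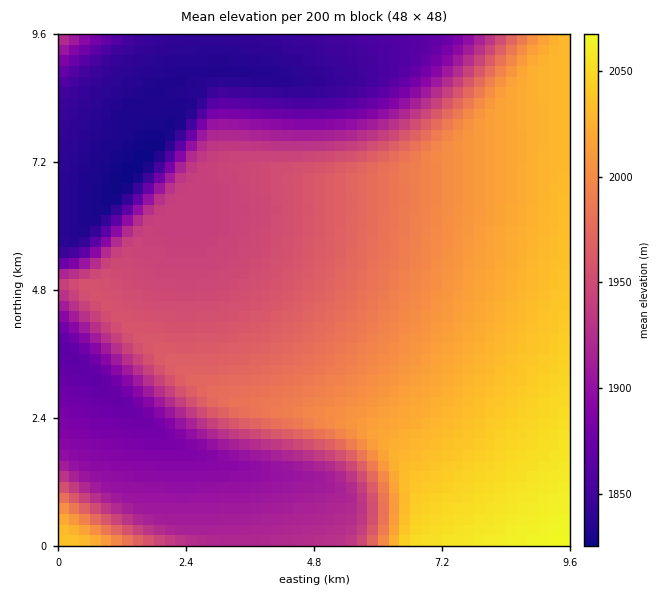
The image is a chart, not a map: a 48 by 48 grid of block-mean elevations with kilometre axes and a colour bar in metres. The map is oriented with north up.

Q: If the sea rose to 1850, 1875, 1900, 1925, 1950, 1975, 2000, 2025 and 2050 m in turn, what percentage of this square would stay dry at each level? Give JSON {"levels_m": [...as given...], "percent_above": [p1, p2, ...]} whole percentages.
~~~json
{"levels_m": [1850, 1875, 1900, 1925, 1950, 1975, 2000, 2025, 2050], "percent_above": [88, 83, 76, 67, 55, 41, 30, 17, 4]}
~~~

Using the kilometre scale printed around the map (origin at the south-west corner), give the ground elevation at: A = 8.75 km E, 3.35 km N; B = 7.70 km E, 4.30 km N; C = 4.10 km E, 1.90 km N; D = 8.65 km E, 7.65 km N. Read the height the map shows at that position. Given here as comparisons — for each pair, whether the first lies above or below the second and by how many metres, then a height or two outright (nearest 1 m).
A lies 102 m above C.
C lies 85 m below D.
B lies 82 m above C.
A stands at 2038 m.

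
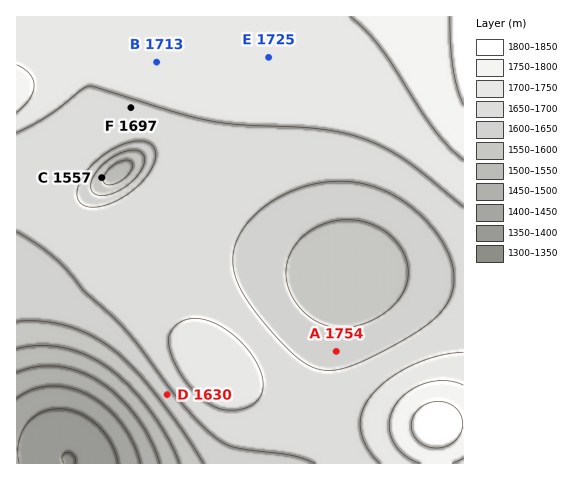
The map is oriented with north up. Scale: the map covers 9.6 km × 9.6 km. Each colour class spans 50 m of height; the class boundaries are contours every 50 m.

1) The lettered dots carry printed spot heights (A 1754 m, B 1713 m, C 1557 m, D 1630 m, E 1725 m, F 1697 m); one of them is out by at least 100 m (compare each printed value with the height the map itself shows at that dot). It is A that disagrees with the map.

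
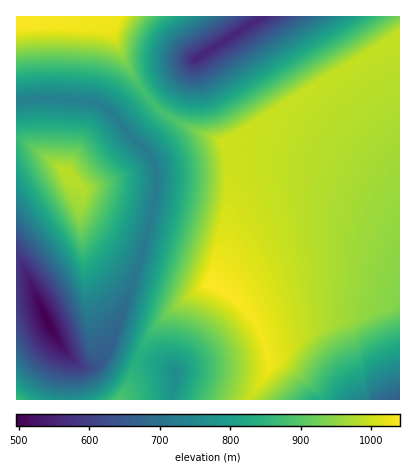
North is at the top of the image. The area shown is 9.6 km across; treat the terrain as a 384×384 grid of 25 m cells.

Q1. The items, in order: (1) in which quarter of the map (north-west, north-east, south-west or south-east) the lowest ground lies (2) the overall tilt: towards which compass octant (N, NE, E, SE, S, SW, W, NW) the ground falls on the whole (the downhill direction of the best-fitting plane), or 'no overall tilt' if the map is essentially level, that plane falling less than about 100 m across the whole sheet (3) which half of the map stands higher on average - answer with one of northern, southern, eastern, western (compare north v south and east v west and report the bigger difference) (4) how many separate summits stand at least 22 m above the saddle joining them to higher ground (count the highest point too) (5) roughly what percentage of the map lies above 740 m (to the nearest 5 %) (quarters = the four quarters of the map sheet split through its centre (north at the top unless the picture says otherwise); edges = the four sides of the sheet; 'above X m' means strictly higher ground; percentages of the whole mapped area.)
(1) Look to the south-west quarter for the lowest ground.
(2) Overall the map slopes down towards the west.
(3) On average the eastern half of the map is the higher ground.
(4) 5 summits rise at least 22 m above their surroundings.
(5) Ground above 740 m makes up about 85 % of the sheet.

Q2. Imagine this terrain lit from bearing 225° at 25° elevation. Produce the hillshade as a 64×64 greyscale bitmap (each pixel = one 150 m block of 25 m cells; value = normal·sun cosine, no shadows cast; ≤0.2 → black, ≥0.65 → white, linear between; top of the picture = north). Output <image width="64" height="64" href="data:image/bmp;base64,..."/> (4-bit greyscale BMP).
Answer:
<image width="64" height="64" href="data:image/bmp;base64,Qk12CAAAAAAAAHYAAAAoAAAAQAAAAEAAAAABAAQAAAAAAAAIAAATCwAAEwsAABAAAAAAAAAAAAAAABEREQAiIiIAMzMzAERERABVVVUAZmZmAHd3dwCIiIgAmZmZAKqqqgC7u7sAzMzMAN3d3QDu7u4A////AAABERIiM0VWVmVVVVaJmZmZmZmIiIiHd4qXZ3iJZoiZAAEREiIzRWZ3ZlVVVXmZmZmZmZiIiHd4mXZneJhniJkAAREiIzRFZ3d2VVVVeZmZmZmZmYiHd4mXZneImGeImQABESIjNEV3iHZVVVV5mZmZmZmZmId3iHZnd4iYaImZABESIjM1Z3iZh1VVVYqqqqmZmZmZh3iHZnd4iJd4iZkBERIiM2mpmZmYZmZnm7uqqqqqqqmHd2Znd3iJl3iJmRERIiM3vcqZqqh2d3mru7uqqqqqqXd2Znd3iImXeImZERIiM2vduZmqqYd4iau7u7qqqqqpdmZmd3eIiYeImZkREiM1re24iaqqmIiaq7u7u7qqqqh2Znd3eIiJh4iZmREiI0nd7aiImrqpmZqru7u7u7qqqHZmd3d4iImIiJmZEiIzfN7tqIiau6qZqqu7u7u7u7qXZmd3d3iImYiImZkiIzWt7uyYiJq7qqqqq7u7u7u7uodmZ3d3d4iJiImZmSIjR83u7JiIiru6qqqru7u7u7u5dmZ3d3d3eIiIiZmZIjNa3u7smIiJq7qqqqu7u7u7u6h2Z3d3d3d3d3iIiZkjNHze7uyYiImruqqqq7u7u7u6h2Z3d3d3d3d3d3iIiTM1re7u64iIeJu6qqqqu7u7u6l3d3d3d3d3d3d3d3iIM0fN7u7riIh4mrqqqqqru7u6h3d3d3d3d3d3d3d3d3czWt7u7uuIiHeKuqqqqqqruph3d3d3d3d3d3d3d3d3dzNs3u7u64iId4mqqqqpmqqYd3d3d3d3d3d3d3d3d3d3NJ3e7u7aiId3eaqqqqmZmYd3d3d3d3d3d3d3d3d3d3dGve7u7tqIh3d4mqqqqZmYh3d3d3d3d3d3d3d3d3d3d1jN7u7u2oh3d3eaqqqqmZmHd3d3d3d3d3d3d3d3d3d3et3u7u7ah3d3Z4qqqqqZmYd3d3d3d3d3d3d3d3d3d3ec3e7u7tl3d3dmiaqqqpmZh3d3d3d3d3d3d3d3d3d3d83d7u7uyXd3dmZ5qqqqqZmYd3d3d3d3d3d3d3d3d3d33d3e7u7Jd3dmZniqqqqpmZh3d3d3d3d3d3d3d3d3d3fd3d7u7sh3dmZmaKqqqqqZmHd3d3d3d3d3d3d3d3d3d93d3e7tuHdmZmZnmqqqqqqYd3d3d3d3d3d3d3d3d3d33d3d3u23dmZmZleaqqqqqqmHd3d3d3d3d3d3d3d3d3fd3d3d3admZmZlVoqqqqqqqYd3d3d3d3d3d3d3d3d3d93d3d3dp2ZmZlVViqqqqqqph3d3d3d3d3d3d3d3d3d33d3d3dyXZmZlVVV5qqqqqqqHd3d3d3d3d3d3d3d3d3fd3d3d24dmZVVVVWmqqqqqqpd3d3d3d3d3d3d3d3d3d93d3d3Kh2VVVVVVaKqqqqqqmHd3d3d3d3d3d3d3d3d3zd3d3bmHVVVVVVRYqqqqqqqYd3d3d3d3d3d3d3d3d3fM3d3cqYVERVVURFiqqqqqqph3d3d3d3d3d3d3d3d3d8zM3dyYUzNEREREWKu7u7uqqHd3d3d3d3d3d3d3d3d3zMzMy4ZDMzMzMzRIu7u7u7uod3d3d3d3d3d3d3d3d3fMzMy4ZDMzMzMzM0m7u7u7u6h3d3d3d3d3d3d3d3d3d8zMynVDMzMzMzMzWsu7u7u7qHd3d3d3d3d3d3d3d3d3zMyWREMzMzMzIiOLzMy7u7uod3d3d3d3d3d3d3d3d3fMuGRERDMzMzIiN7zMzMzLu5d3d3d3d3d3d3d3d3d3d7p1REREMzMzIiN7zMzMzMzLh3d3d3d3d3d3d3d3d3d3hlREREQzMzMiN7zMzMzMy6hnd3d3d3d3d3d3d3d3d3dVREREREMzIiN7zMzMzMuXVVZnd3d3d3d3d3d3d3d3d1VEREREQzMiNqzMzMzLhkNEVWZ3d3d3d3d3d3d3d3d3VERERERDMyNazMzMy4UzM0RVVmd3d3d3d3d3d3d3d3dUREREREMzNJzMzMymMiIzRFVmZmd3d3d3d3d3d3d3d1RERERERDRZzMzMyUERIjNFVmZmZnd3d3d3d3d3d3d3ZmVVVVVmaKzMzMyTEREiNEVWZmZmZnd3d3d3d3d3d3eZmIiZmaq7zMzMykERESI0VWZmZmZmZnd3d3d3d3d3d6q7u7u7u7zMzMy1ERERIjRWZmZmZmZmZ3d3d3d3d3d3q7u7u7u7vMzMzHIRERESNFZmZmZmZmZmZ3d3d3d3d3eru7u7u7u8zMzKQRERERJFZmZmZmZmZmZmd3d3d3d3d6u7u7u7u7zMzLYhEREREkVmZmZmZmZmZmZmd3d3d3d3q7u7u7u7u8zMlCIiIRESRmZmZmZmZmZmZmZmd3d3d4iru7u7u7u7zMtjIiIiIiRmZmZmZmZmZmZmZmZmd3d4iKu7u7u7u7vMyUMzMzNEV4dmZmZmZmZmZmZmVVZnd3iIq7u7u7u7u8y3QzRERVaIiIdmZmZmZmZmZmZVZmZ3d4iru7u7u7u7u6VEREVWeImZiHdmZmZmZmZmZVVmZmZ3eKq7u7u7u7u6dURVVmeImZmYiHZmZmZmZmZlVmZmZmd3mZqqqqqZmZhlVVVmd4mZmZmYh3ZmZmZmZlVmZmZmZmeIiIiIiIiIiHZVZmd4iZmZmZmIh2ZmZmZmVWZmZmZmZoiIiIiIiIiId2Zmd4iZmZmZmZmGVWZmZmZWZmZmZmZm"/>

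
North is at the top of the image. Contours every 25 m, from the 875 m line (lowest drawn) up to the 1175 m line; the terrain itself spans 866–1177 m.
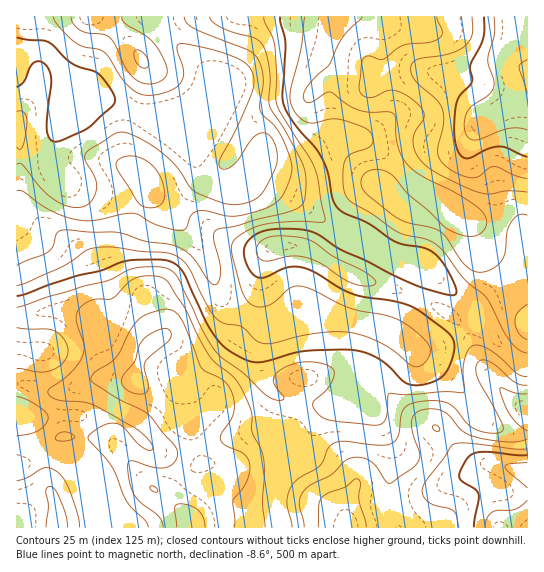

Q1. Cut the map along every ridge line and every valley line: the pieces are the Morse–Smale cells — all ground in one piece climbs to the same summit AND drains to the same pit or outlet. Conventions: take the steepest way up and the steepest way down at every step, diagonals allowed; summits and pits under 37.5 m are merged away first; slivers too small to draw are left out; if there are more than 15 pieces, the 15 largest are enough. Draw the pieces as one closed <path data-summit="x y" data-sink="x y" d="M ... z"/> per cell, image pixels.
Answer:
<path data-summit="527 71" data-sink="17 51" d="M527 16l-366 0-1 7 3 4 14 18 31 28 0 4-11 18-10 9-18 8-19 3-9 0-51-22-17-17-11-7-16-18-6-2 1-32-24-1-1 141 25 0 5-1 5-8 2 21 11 9 2 5 51 17 34 16 22 1 4-2 3 8 24 30 17 44 9 8 25 15 14-3 76 0 24 8 45 24 12 0 12-4 40-24 39 40 10 4z"/><path data-summit="190 527" data-sink="17 51" d="M51 148l-5 8-30 2 0 307 9-1 18-7 11 0 8 6 11 12 8 16 9 37 188 0-3-31 5-23 7-9 20-18 8-20 14-20 2-5-5 3-5 0-28-4-16-5-9-7-8-18-1-13 5-27-7-11-19-9-17-14-17-44-24-30-3-8-4 2-22-1-34-16-51-17-2-5-11-9z"/><path data-summit="527 527" data-sink="17 51" d="M345 317l-76 0-12 4 7 10-5 26 1 14 8 18 9 7 16 5 33 4 6-4-17 26-8 20-10 7-17 20-5 23 4 30 248 1 1-162-11-5-39-40-40 24-12 4-12 0-45-24z"/><path data-summit="141 59" data-sink="17 51" d="M159 16l-117 0-2 33 6 2 16 18 11 7 17 17 11 6 21 6 19 10 28-3 24-12 10-13 5-14-40-39-8-11z"/><path data-summit="57 527" data-sink="17 51" d="M54 457l-11 0-27 9 1 62 72-1-5-28-11-24-11-12z"/>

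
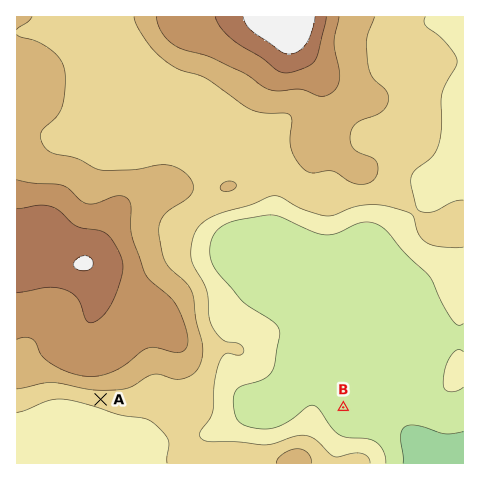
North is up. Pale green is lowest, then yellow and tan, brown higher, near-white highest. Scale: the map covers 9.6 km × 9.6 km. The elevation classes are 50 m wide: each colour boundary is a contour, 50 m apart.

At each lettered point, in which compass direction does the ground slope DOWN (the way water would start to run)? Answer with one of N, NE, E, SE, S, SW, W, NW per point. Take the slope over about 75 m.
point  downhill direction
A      S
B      E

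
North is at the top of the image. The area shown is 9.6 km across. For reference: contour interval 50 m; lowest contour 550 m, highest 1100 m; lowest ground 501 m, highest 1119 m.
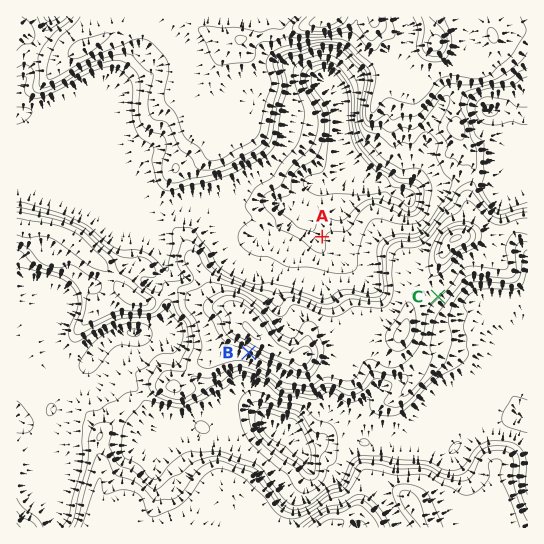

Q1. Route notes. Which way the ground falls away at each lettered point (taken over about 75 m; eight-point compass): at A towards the W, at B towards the SW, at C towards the SE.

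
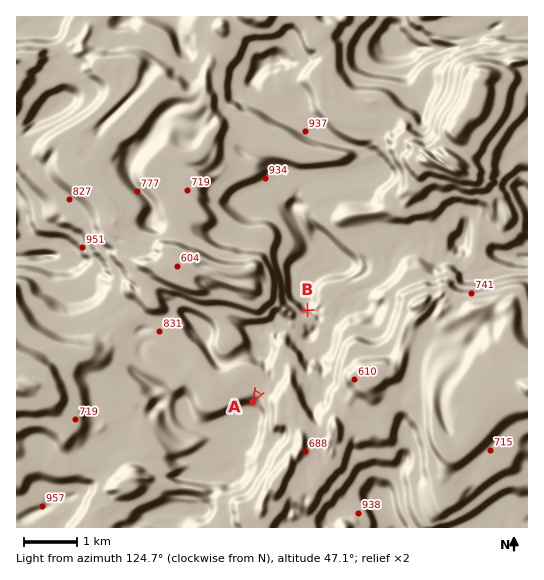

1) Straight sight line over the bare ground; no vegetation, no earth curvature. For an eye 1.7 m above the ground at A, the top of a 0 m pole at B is in view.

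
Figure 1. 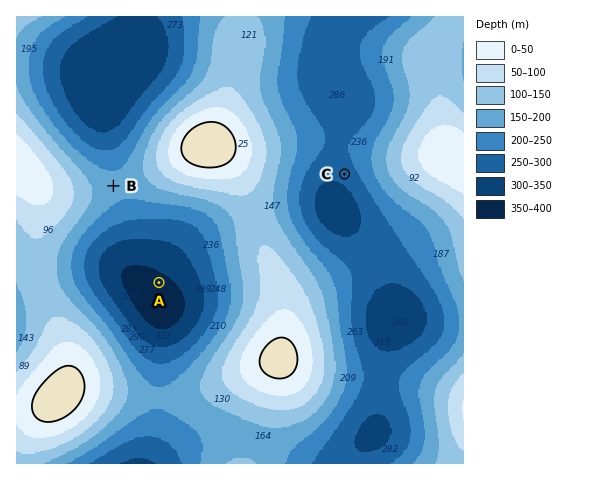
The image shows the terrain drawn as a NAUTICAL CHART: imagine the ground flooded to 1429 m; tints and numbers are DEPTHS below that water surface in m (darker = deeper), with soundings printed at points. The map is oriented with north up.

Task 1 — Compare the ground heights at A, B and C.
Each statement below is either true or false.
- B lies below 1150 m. false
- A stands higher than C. false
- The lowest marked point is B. false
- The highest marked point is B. true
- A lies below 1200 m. true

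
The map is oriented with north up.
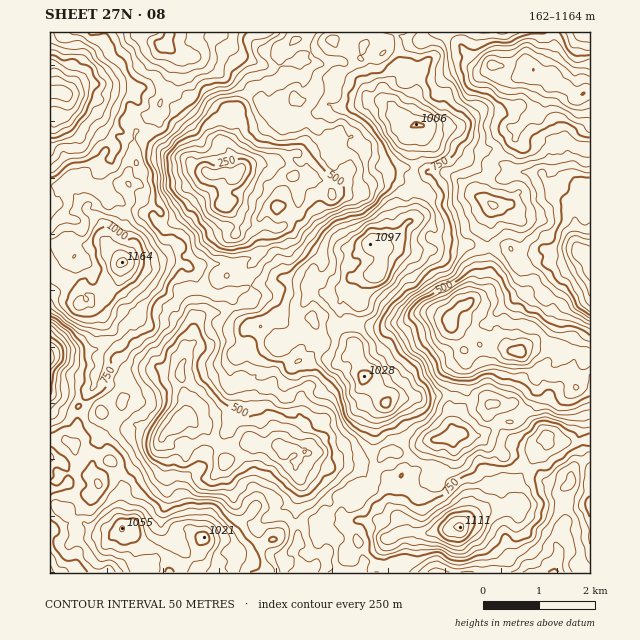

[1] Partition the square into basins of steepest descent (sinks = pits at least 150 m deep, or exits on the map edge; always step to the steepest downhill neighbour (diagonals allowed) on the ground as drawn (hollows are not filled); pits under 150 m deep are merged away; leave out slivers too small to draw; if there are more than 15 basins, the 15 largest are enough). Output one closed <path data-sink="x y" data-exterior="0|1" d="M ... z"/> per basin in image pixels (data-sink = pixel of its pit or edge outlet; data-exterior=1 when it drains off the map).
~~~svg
<path data-sink="235 176" data-exterior="0" d="M397 32l-259 0 2 4 9 4 17 5 8 10 0 9-12 21 0 14-3 11-9 5-6 12-8 6 0 31-9 11-13 12-6 1-8-2-13 21-2-5-9-7 0-10-3-5-4 0-14 7-5-1 0 82 31 27-1 10 10-1 4-10 11-8 6 0 4-3 5-5 0-13 4-3 18 2 29-2 15 2 7 8 7 16 14 7 15-1 28-10 14 0 10-6 19 5 8 0 4-3 9 10-3-2-7 2-4 3-2 10-10 11-14 0-6 3-1 11 2 5 0 7-14-14-16 3-5 22 6-2 9 1 21-8 17 18 4 2 7-5 11-18 15-7 8 1 16 12 4-18 0-21-2-14 12-15 7-1 3-4 4-14-1-10 13-1 20 5 14-5 5-7 0-10-8-8-5-3-9 1 2-6 0-12-2-7 2-12-1-40-6-7 3-8-8-2-5-5-1-5 8 0 6-4 7-24 0-12-17-14z"/><path data-sink="181 417" data-exterior="0" d="M171 262l-11 0-7 2-29-2-4 3 0 13-6 6-9 2-11 8-4 9 12 16 1 25 0 4-6 9 2 8-4 9 0 7 5 3 16 4 7 9-4 19-24 28-5 8 19 8 7 8 7 17-3 21 0 14 3 8 8 3 6 10 8 6 15 3 4-6 14-13 10-2 7 6 14 5 16 0 15 12-2 4-13 6-14 1-8-4-3-13-4 8-22 19 165 0 9-21-13-10-17 0-2-4 1-8 5-5 20-1 4 2 5-3-10-10-3-17 8-5 6 0 7-6 10 0 11 5 5 5 5 14 6 5-1-11 2-22-9-3-11-8-3-4-2-8 4-44 9-11-9-10-2-8-10-9-9-31-16-12-8-1-15 7-11 18-7 5-4-2-17-18-21 8-9-1-5 3 1-12 3-11 16-3 14 14 0-7-2-5 1-11 6-3 14 0 10-11 2-10 4-3 8-2-3-5-4-3-4 3-8 0-19-5-10 6-14 0-28 10-15 1-14-7-7-16-7-8z"/><path data-sink="450 319" data-exterior="0" d="M453 243l-7 0-11 6-19 3-8 0-13-5-12 3 0 8-4 14-3 4-7 1-12 15 2 14 0 21-4 11 0 9 6 14 3 15 10 9 2 8 10 12 6 15 10 13 7 21 0 8-7 13 7 2 15-10 9-1 2 12 17 6 10 11 3 7-2 22 18-13 14-14 2-9-4-13 0-9 3-9 5-7 11-5 7 2 14 0 5-5 8-4 3 4 31 0 10-4 0-176-16-13-31 0-15 7-9 0-12-10-30 1-6-2z"/><path data-sink="533 71" data-exterior="0" d="M590 32l-193 1-1 3 3 7 1 19 17 14 0 12-7 24-6 4-7-1-1 2 6 9 8 2-3 8 6 7 1 14 0 26-2 6 2 25-2 6 9-1 13 11 0 10-6 9 7 0 11-6 25 2 6 2 30-1 12 10 9 0 15-7 35 1-3-10 0-19 8-9 0-9-5-11 3-8 9-1z"/><path data-sink="50 92" data-exterior="1" d="M136 32l-86 1 0 152 5 2 14-7 4 0 3 5 0 10 9 7 2 5 13-21 8 2 8-2 20-22-2-28 10-9 5-11 10-6 3-11 0-14 12-21-2-13-6-6-17-5z"/><path data-sink="553 572" data-exterior="1" d="M590 439l-10 3-33-2 0 5-13 12-6 11-12 14 0 14-5 12-28 4-16 7-7 7-10 3-15 2-6 2-28-1-14 6-4 21 5 13 202 1z"/><path data-sink="50 358" data-exterior="1" d="M50 269l0 169 24 5 5-6-3-20 2-10 17-22 0-11 4-9-2-8 6-9-1-29-11-15-11 1 1-10z"/><path data-sink="50 572" data-exterior="1" d="M56 505l-6 1 0 67 86-1-2-15 3-6 0-7-8-13-35 0-21-13-6-7z"/>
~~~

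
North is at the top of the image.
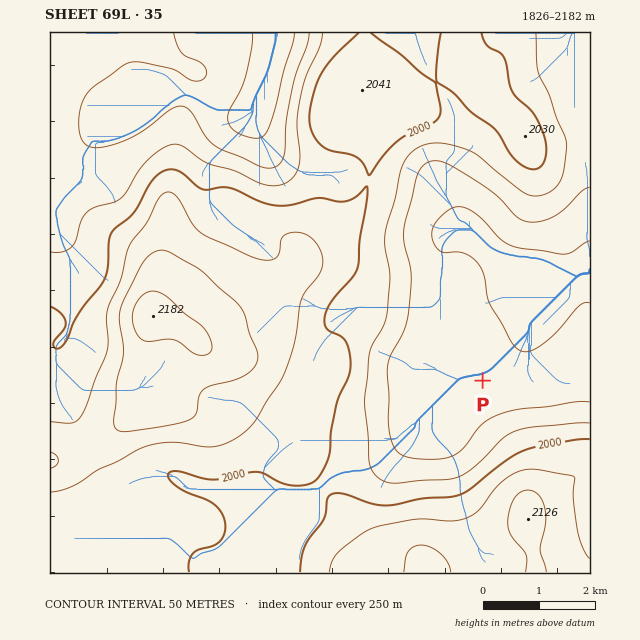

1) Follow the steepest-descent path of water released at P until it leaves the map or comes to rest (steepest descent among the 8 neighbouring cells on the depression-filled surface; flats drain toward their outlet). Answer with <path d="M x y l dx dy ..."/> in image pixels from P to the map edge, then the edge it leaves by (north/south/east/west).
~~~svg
<path d="M483 381l45-46 1-2 0-9 48-48 4-2 9 0"/>
exit: east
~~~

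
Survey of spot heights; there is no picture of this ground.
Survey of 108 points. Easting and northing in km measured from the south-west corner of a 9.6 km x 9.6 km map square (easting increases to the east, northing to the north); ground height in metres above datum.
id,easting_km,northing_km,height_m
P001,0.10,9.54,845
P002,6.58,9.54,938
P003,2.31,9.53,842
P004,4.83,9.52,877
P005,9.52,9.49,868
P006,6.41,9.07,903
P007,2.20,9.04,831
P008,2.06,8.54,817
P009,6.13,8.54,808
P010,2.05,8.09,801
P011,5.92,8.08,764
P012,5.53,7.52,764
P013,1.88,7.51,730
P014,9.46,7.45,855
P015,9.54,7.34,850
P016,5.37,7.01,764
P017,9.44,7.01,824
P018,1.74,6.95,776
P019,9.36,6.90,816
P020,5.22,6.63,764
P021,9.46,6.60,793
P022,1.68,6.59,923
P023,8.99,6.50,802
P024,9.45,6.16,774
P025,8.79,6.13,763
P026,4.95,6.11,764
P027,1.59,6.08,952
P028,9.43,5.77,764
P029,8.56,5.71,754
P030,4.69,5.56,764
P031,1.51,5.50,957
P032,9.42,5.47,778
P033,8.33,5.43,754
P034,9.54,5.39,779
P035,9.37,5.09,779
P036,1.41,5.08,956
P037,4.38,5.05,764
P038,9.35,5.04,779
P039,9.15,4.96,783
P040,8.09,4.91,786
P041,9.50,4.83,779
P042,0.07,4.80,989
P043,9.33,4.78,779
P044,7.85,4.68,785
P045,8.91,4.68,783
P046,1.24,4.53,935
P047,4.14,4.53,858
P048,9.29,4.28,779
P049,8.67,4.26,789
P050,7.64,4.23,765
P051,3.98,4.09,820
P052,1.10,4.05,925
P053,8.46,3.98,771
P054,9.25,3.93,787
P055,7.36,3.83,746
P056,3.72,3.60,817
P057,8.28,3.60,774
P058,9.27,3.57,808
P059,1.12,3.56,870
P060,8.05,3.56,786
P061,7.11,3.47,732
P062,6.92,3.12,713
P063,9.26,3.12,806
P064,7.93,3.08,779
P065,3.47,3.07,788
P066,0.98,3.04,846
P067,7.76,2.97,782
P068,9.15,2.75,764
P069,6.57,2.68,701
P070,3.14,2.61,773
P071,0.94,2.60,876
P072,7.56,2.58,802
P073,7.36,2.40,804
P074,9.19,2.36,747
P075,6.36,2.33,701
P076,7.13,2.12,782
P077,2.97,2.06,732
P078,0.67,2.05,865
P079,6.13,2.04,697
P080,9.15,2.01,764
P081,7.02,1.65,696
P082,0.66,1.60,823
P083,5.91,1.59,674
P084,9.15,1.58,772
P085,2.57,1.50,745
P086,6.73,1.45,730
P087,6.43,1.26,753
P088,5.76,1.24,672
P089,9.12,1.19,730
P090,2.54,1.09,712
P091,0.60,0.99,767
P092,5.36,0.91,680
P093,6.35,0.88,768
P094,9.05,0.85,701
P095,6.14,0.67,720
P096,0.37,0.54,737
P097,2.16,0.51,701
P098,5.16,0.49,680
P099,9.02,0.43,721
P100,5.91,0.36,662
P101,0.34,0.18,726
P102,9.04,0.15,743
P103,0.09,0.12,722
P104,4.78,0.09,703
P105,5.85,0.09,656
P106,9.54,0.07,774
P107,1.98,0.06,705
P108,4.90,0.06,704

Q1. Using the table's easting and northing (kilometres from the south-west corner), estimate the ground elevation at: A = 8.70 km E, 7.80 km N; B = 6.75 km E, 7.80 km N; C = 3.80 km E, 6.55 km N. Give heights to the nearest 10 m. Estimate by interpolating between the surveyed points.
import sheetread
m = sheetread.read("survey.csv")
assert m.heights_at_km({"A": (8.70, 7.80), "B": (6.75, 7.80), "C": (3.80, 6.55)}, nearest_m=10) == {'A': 880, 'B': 760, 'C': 760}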